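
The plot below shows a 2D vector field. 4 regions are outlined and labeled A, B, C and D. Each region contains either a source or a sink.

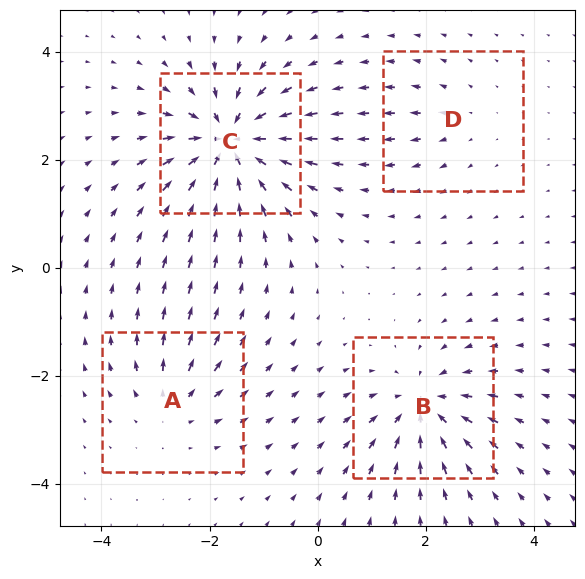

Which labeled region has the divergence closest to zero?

Divergence at each region's feature centre — A: about +4, B: about -6, C: about -8, D: about +2. Region D is closest to zero.

D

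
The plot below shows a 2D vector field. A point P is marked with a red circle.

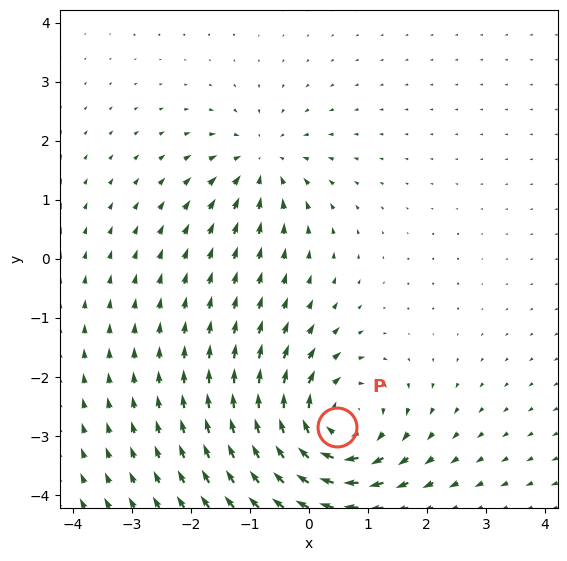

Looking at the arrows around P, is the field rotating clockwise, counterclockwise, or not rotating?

clockwise

Near P at (0.5, -2.9) the arrows circulate clockwise. The curl (z-component) there is about -5; negative curl means clockwise rotation.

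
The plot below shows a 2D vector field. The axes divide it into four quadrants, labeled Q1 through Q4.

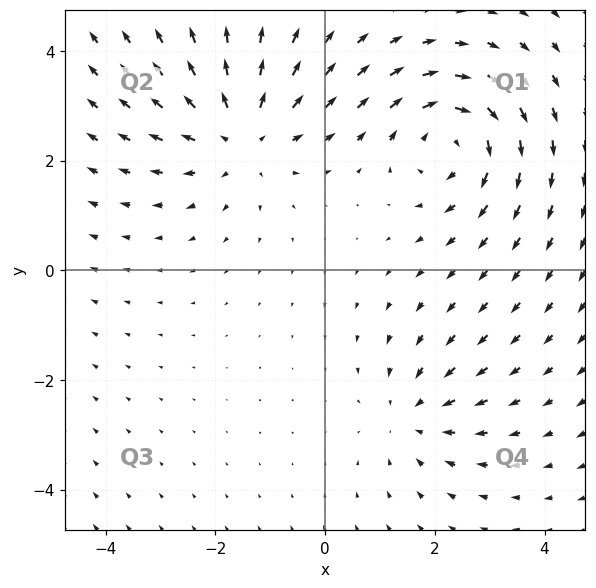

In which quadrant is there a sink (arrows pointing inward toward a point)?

The sink sits at approximately (1.6, -2.7), which lies in quadrant Q4. The divergence there is about -3, negative as expected for a sink.

Q4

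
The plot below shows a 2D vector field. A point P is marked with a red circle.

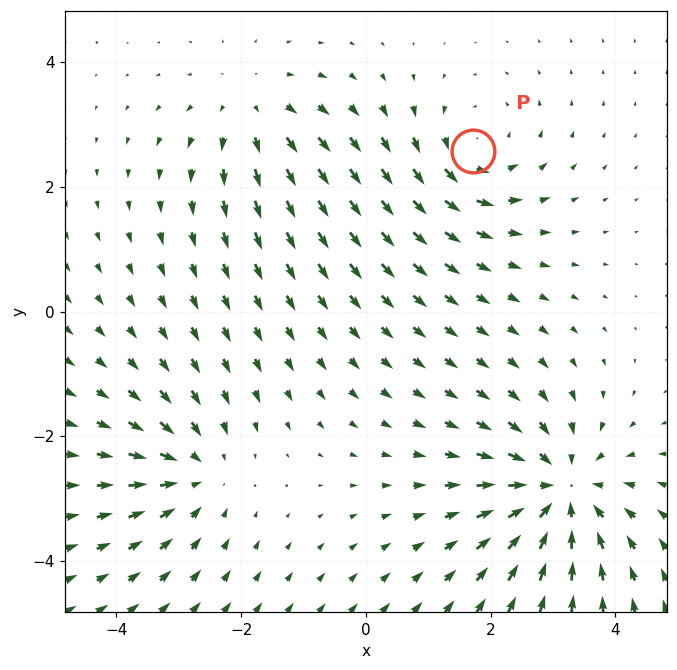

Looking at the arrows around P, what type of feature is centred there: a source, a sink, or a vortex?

At P (1.7, 2.6) the arrows circulate counterclockwise. Divergence ≈0, curl about +4 — near-zero divergence with nonzero curl is a vortex.

vortex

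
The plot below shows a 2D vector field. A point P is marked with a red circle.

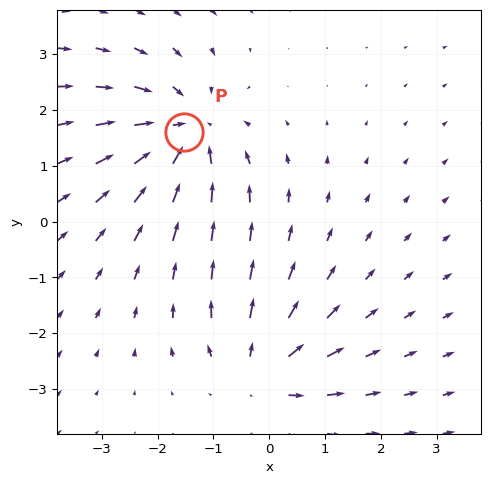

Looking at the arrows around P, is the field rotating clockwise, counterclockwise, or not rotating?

Near P at (-1.5, 1.6) the arrows show no circulation. The curl there is ≈0.

not rotating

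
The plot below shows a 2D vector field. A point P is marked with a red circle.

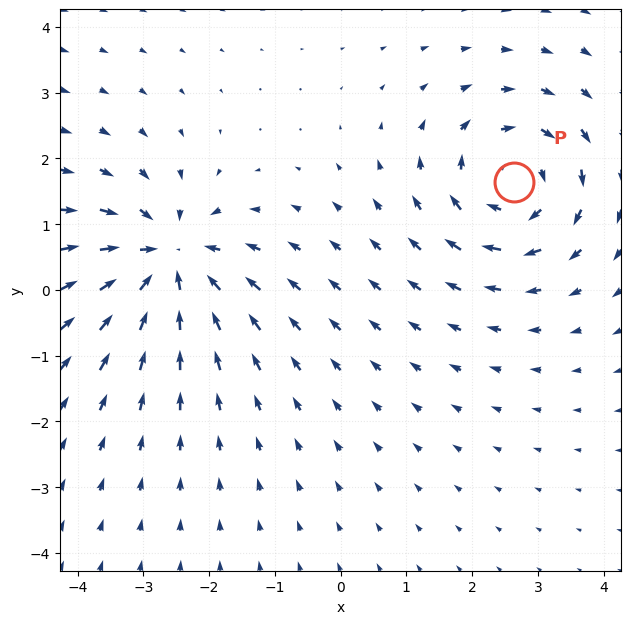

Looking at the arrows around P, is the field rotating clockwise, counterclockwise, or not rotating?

Near P at (2.6, 1.6) the arrows circulate clockwise. The curl (z-component) there is about -4; negative curl means clockwise rotation.

clockwise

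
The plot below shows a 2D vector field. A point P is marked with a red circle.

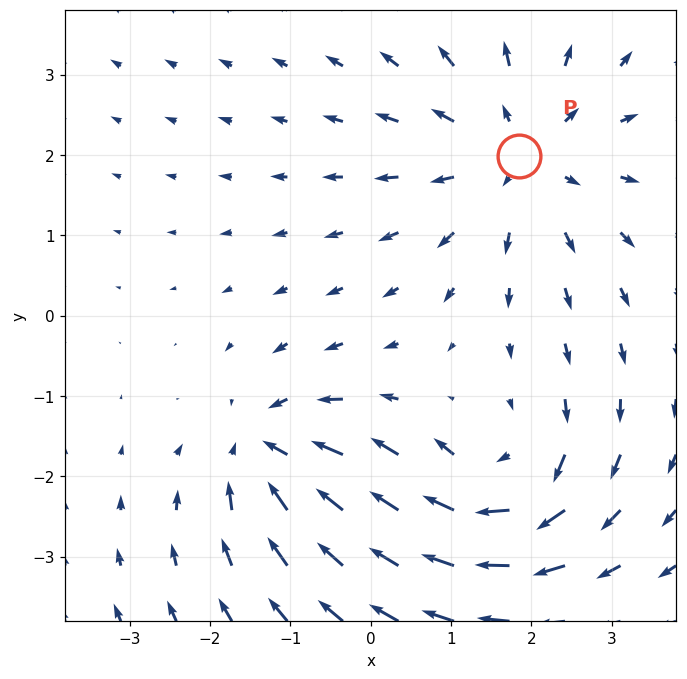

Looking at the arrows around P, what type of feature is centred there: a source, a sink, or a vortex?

At P (1.8, 2.0) the arrows spread outward. Divergence about +3, curl ≈0 — positive divergence with near-zero curl is a source.

source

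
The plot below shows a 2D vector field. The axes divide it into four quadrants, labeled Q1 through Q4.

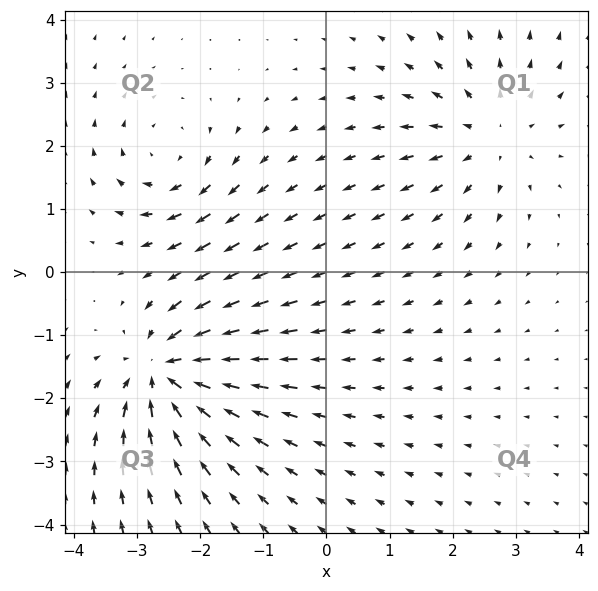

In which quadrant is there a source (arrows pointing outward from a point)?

The source sits at approximately (2.6, 2.2), which lies in quadrant Q1. The divergence there is about +3, positive as expected for a source.

Q1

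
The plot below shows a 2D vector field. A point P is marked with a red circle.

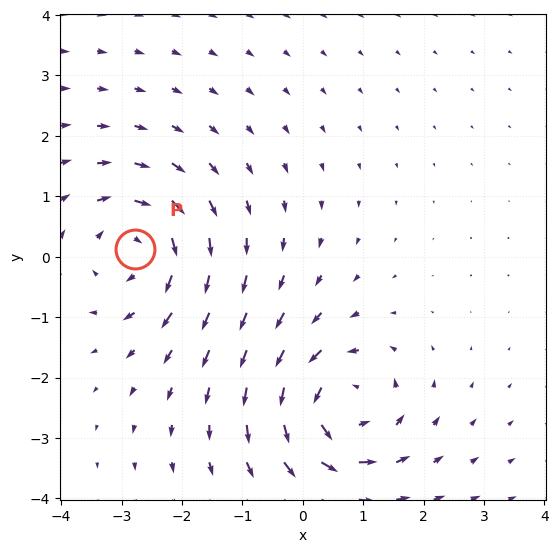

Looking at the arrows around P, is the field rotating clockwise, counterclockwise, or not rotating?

Near P at (-2.8, 0.1) the arrows circulate clockwise. The curl (z-component) there is about -4; negative curl means clockwise rotation.

clockwise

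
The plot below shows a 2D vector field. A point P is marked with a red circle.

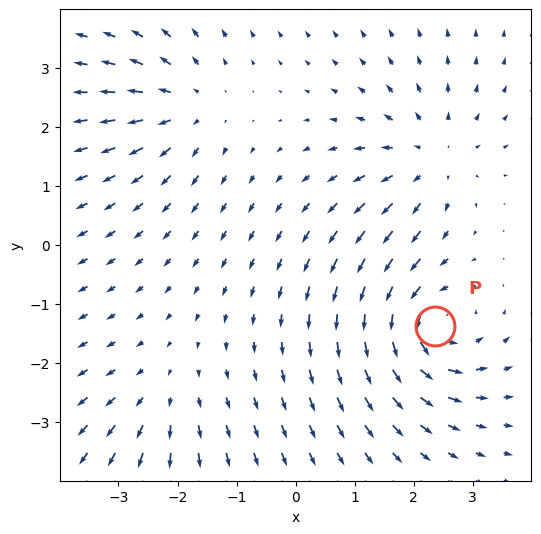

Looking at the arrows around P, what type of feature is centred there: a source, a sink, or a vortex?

vortex

At P (2.4, -1.4) the arrows circulate counterclockwise. Divergence ≈0, curl about +7 — near-zero divergence with nonzero curl is a vortex.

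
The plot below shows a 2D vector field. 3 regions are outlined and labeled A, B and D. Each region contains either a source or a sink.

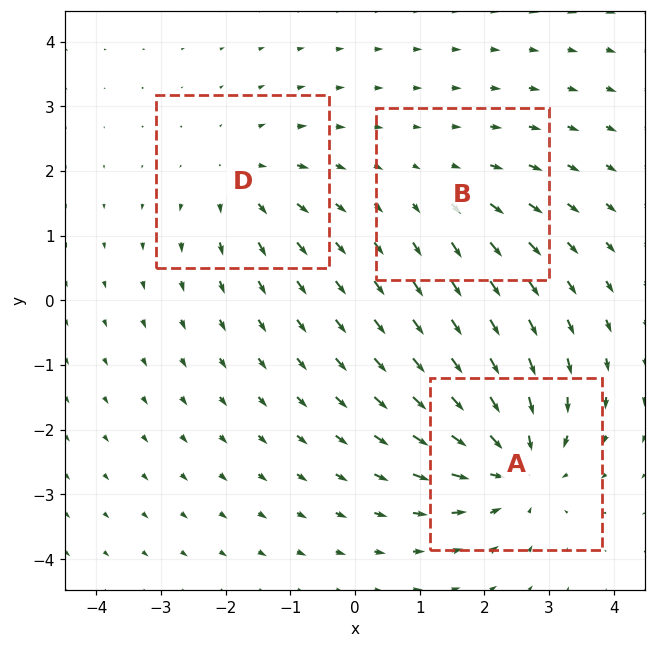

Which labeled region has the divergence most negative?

A

Divergence at each region's feature centre — A: about -5, B: about +2, D: about +3. Region A is most negative.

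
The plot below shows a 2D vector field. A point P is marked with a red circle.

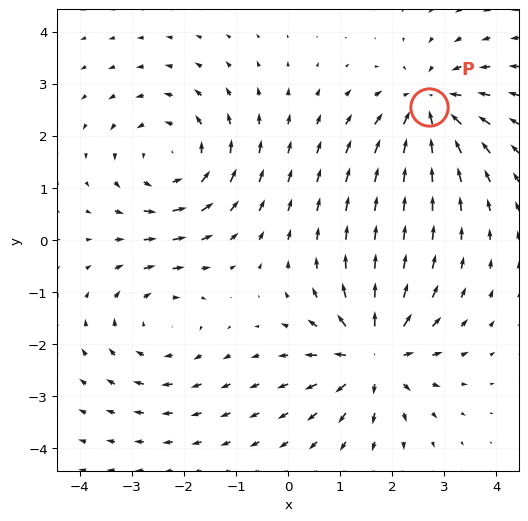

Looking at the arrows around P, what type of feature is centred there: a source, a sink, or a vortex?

sink

At P (2.7, 2.6) the arrows converge inward. Divergence about -5, curl ≈0 — negative divergence with near-zero curl is a sink.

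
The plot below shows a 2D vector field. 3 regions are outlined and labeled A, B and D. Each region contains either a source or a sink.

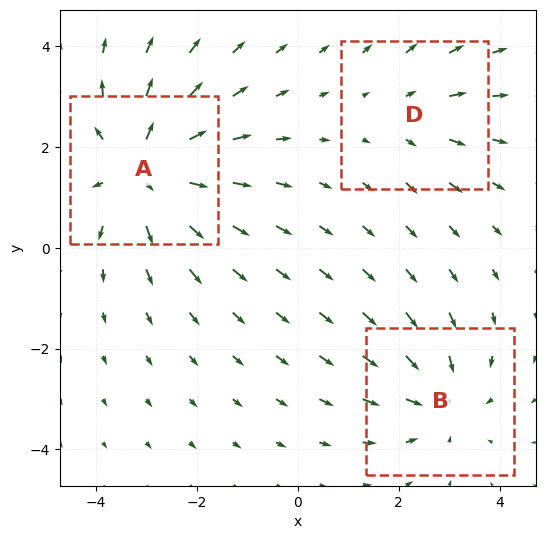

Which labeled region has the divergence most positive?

Divergence at each region's feature centre — A: about +4, B: about -3, D: about +2. Region A is most positive.

A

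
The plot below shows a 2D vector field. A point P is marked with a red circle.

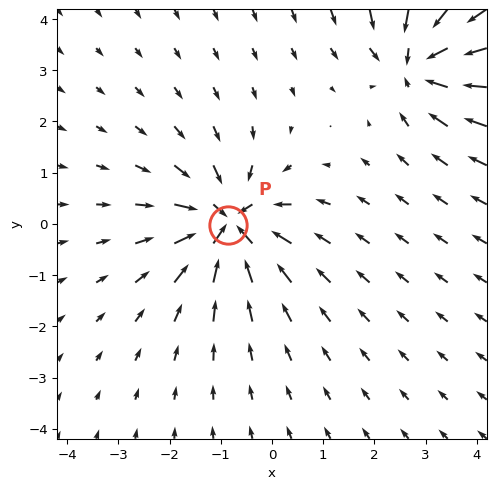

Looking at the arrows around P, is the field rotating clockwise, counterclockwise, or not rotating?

not rotating

Near P at (-0.9, -0.0) the arrows show no circulation. The curl there is ≈0.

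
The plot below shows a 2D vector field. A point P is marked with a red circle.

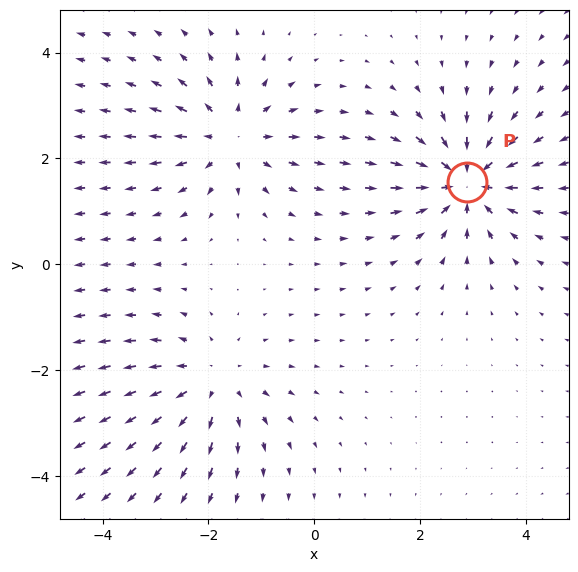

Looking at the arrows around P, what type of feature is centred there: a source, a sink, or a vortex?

At P (2.9, 1.6) the arrows converge inward. Divergence about -5, curl ≈0 — negative divergence with near-zero curl is a sink.

sink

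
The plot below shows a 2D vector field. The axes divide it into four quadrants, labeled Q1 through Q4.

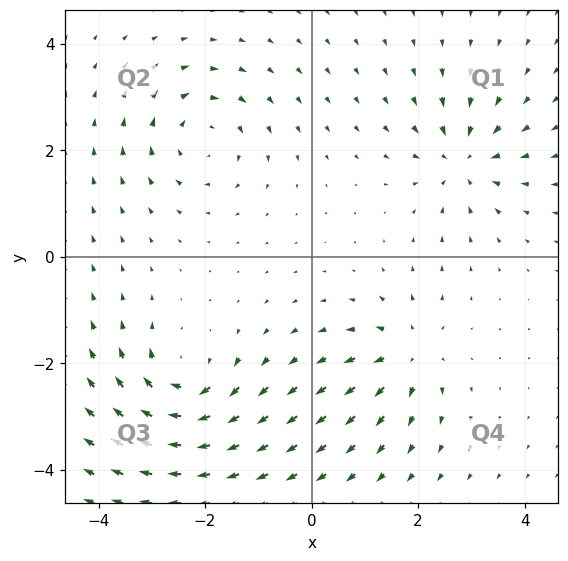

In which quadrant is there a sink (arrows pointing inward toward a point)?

Q1

The sink sits at approximately (2.8, 1.8), which lies in quadrant Q1. The divergence there is about -4, negative as expected for a sink.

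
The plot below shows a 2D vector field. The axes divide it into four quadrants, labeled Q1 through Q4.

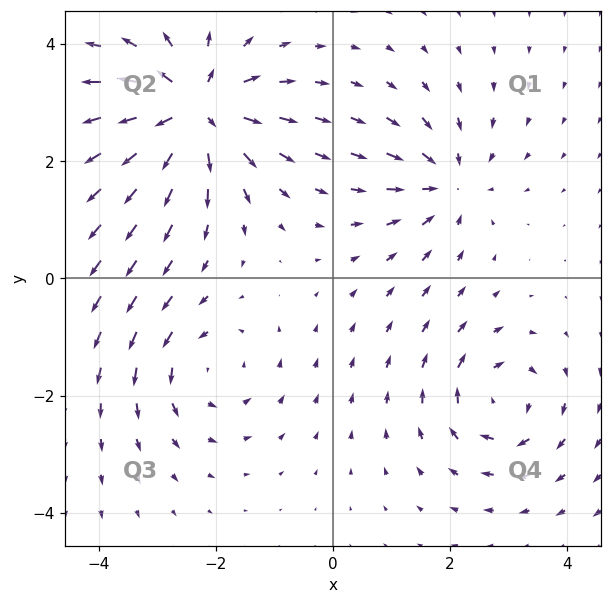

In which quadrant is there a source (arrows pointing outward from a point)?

Q2

The source sits at approximately (-2.4, 2.9), which lies in quadrant Q2. The divergence there is about +7, positive as expected for a source.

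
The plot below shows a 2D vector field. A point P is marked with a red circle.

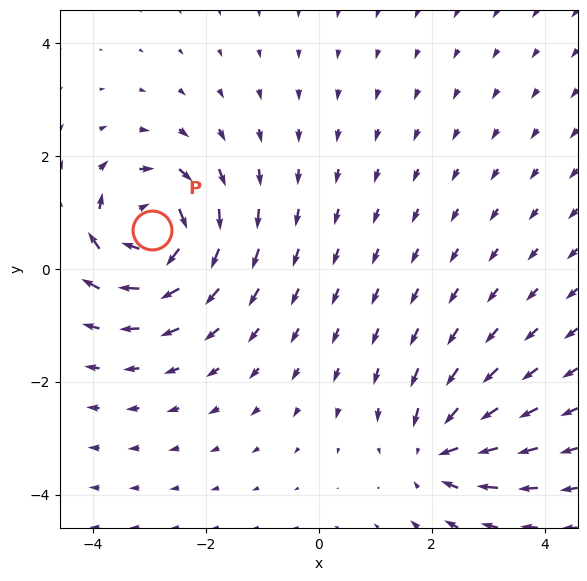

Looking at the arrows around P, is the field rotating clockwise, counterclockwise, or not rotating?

clockwise

Near P at (-2.9, 0.7) the arrows circulate clockwise. The curl (z-component) there is about -7; negative curl means clockwise rotation.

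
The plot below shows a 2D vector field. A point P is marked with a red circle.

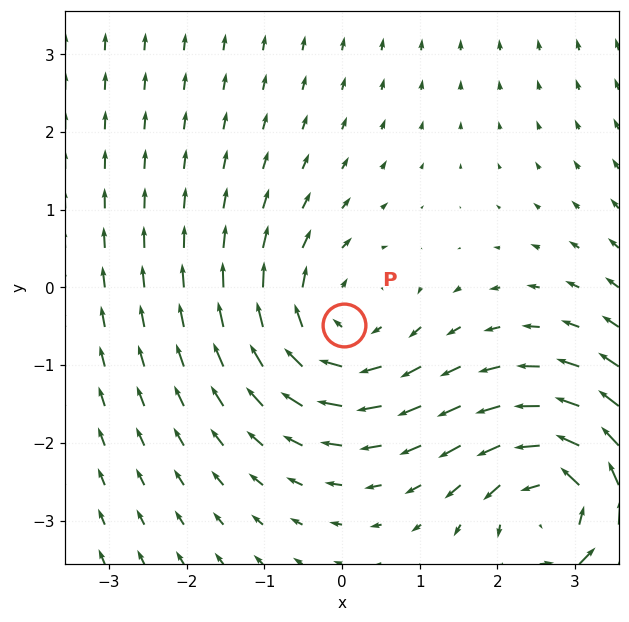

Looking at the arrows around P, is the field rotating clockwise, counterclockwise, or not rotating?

Near P at (0.0, -0.5) the arrows circulate clockwise. The curl (z-component) there is about -3; negative curl means clockwise rotation.

clockwise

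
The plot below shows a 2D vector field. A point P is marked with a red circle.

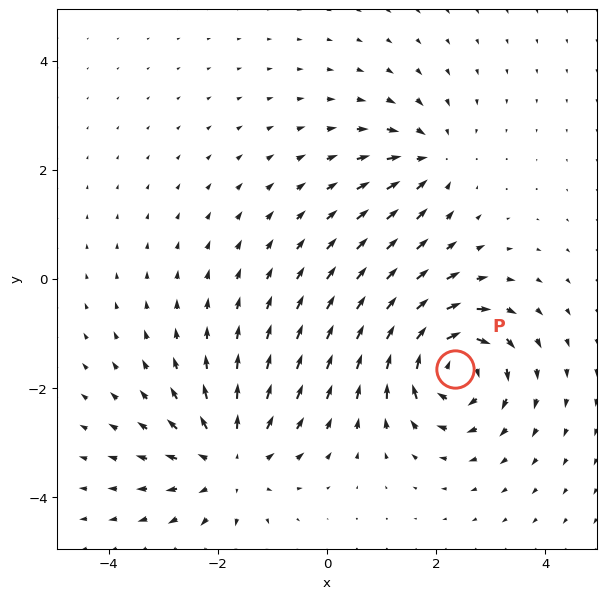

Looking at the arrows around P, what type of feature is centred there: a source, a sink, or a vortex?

vortex

At P (2.3, -1.7) the arrows circulate clockwise. Divergence ≈0, curl about -6 — near-zero divergence with nonzero curl is a vortex.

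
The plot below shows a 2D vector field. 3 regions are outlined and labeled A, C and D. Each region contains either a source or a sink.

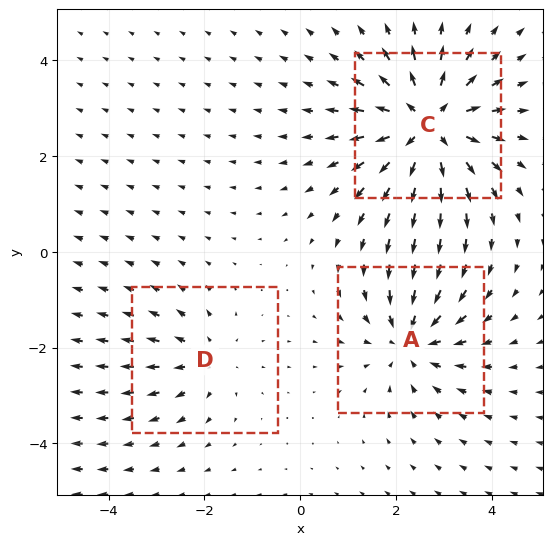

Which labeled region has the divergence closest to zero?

D

Divergence at each region's feature centre — A: about -3, C: about +5, D: about +2. Region D is closest to zero.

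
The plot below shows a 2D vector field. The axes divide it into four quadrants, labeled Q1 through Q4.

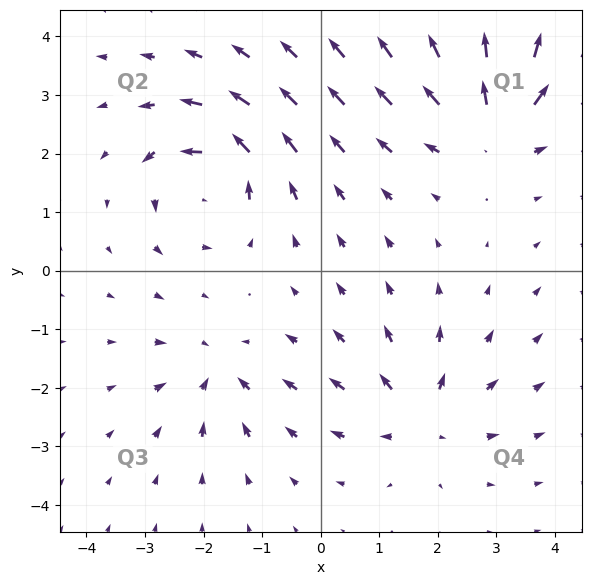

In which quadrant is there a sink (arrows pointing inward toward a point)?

The sink sits at approximately (-1.8, -1.7), which lies in quadrant Q3. The divergence there is about -4, negative as expected for a sink.

Q3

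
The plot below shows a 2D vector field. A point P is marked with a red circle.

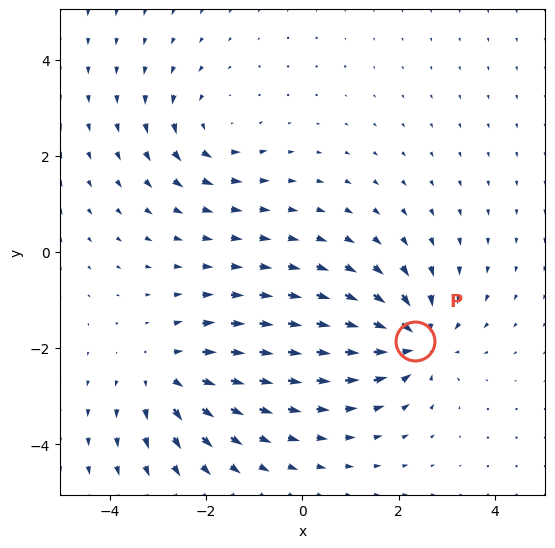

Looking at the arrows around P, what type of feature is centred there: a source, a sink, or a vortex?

At P (2.3, -1.8) the arrows converge inward. Divergence about -5, curl ≈0 — negative divergence with near-zero curl is a sink.

sink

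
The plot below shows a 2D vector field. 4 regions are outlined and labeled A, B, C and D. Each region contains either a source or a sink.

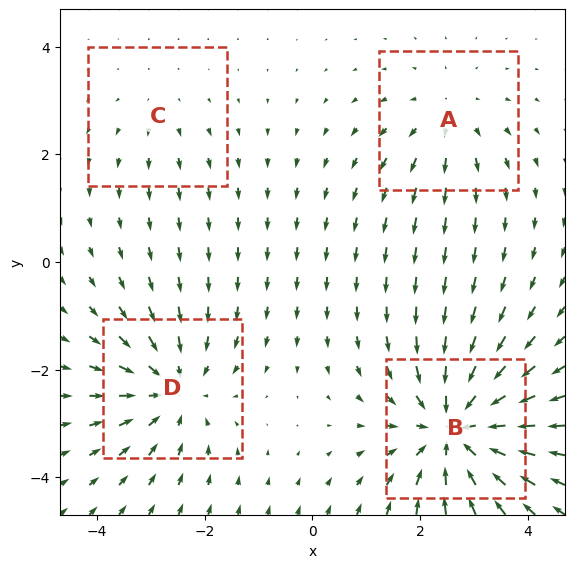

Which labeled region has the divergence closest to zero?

C

Divergence at each region's feature centre — A: about +3, B: about -6, C: about +2, D: about -4. Region C is closest to zero.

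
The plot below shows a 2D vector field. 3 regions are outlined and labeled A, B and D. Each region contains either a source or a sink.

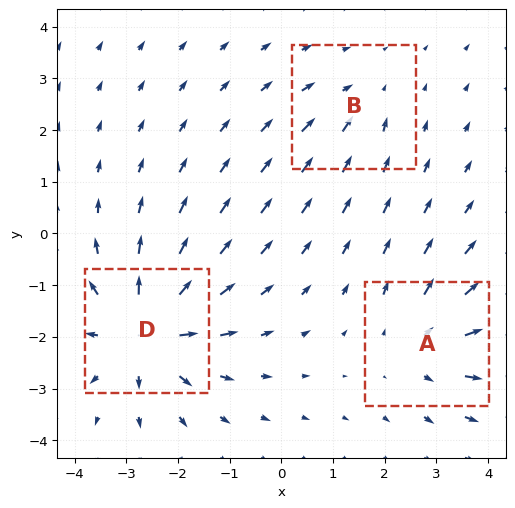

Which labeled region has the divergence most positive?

Divergence at each region's feature centre — A: about +3, B: about -2, D: about +5. Region D is most positive.

D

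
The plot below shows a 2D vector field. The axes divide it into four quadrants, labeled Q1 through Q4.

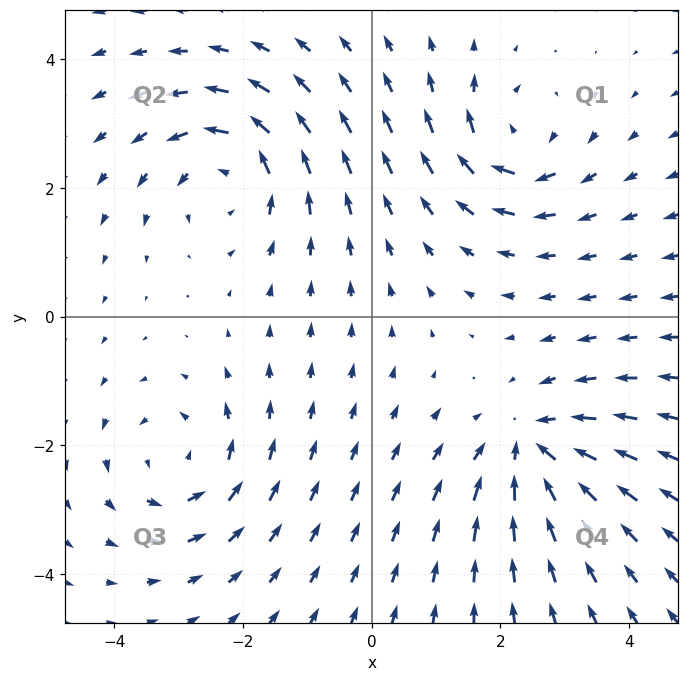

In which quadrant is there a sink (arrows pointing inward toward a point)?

The sink sits at approximately (2.5, -2.0), which lies in quadrant Q4. The divergence there is about -4, negative as expected for a sink.

Q4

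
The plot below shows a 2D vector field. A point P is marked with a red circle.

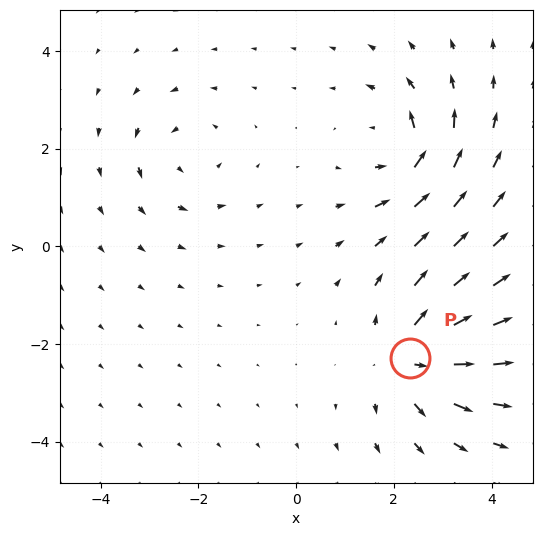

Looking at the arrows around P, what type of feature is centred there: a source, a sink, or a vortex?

At P (2.3, -2.3) the arrows spread outward. Divergence about +5, curl ≈0 — positive divergence with near-zero curl is a source.

source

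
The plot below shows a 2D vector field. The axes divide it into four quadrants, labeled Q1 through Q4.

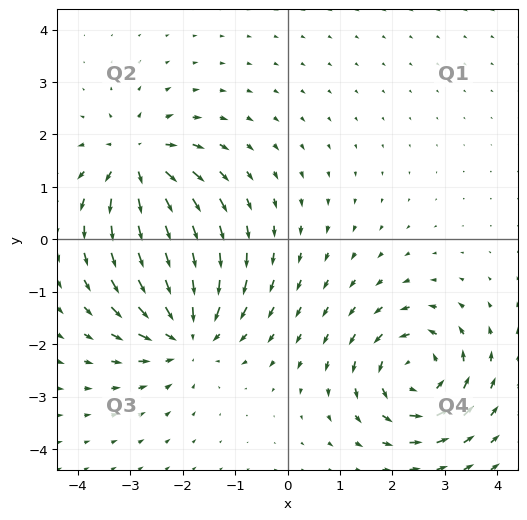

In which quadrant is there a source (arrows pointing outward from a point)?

The source sits at approximately (-2.9, 1.5), which lies in quadrant Q2. The divergence there is about +5, positive as expected for a source.

Q2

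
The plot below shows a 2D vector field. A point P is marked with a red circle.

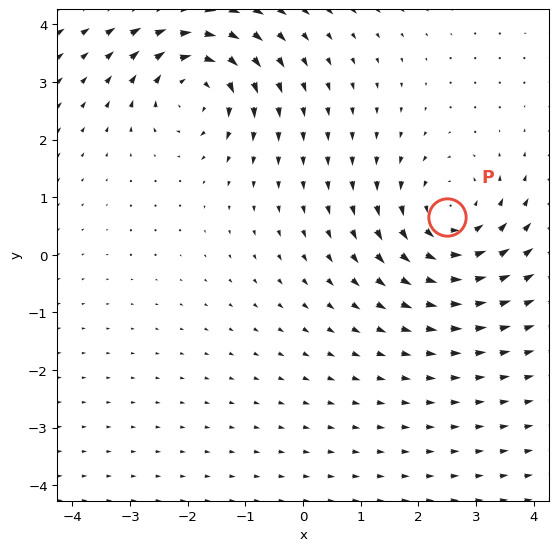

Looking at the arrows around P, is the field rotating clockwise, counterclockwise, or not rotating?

counterclockwise

Near P at (2.5, 0.7) the arrows circulate counterclockwise. The curl (z-component) there is about +3; positive curl means counterclockwise rotation.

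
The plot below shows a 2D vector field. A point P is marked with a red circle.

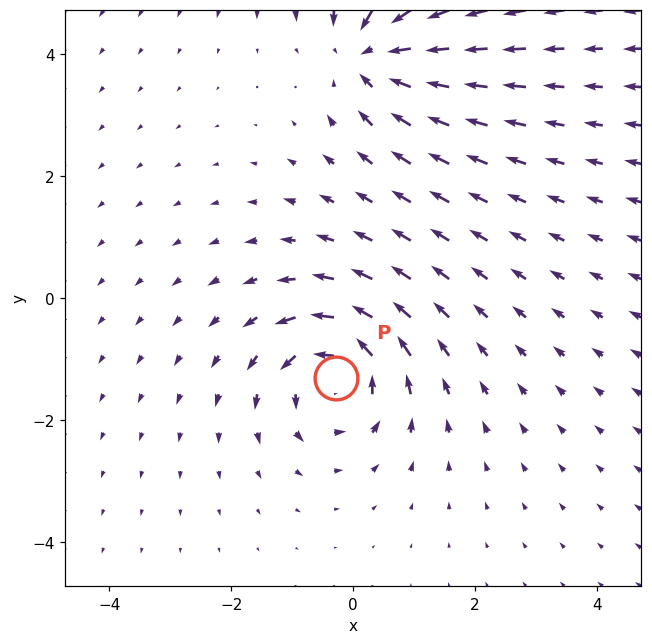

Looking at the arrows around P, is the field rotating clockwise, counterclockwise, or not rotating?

Near P at (-0.3, -1.3) the arrows circulate counterclockwise. The curl (z-component) there is about +6; positive curl means counterclockwise rotation.

counterclockwise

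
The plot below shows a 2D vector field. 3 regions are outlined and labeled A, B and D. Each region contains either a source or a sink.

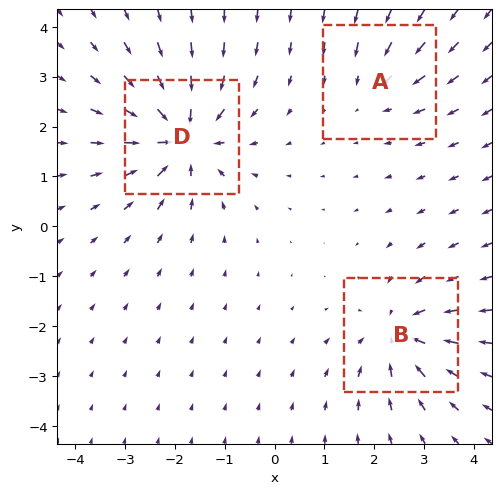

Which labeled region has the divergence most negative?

Divergence at each region's feature centre — A: about -2, B: about -4, D: about -5. Region D is most negative.

D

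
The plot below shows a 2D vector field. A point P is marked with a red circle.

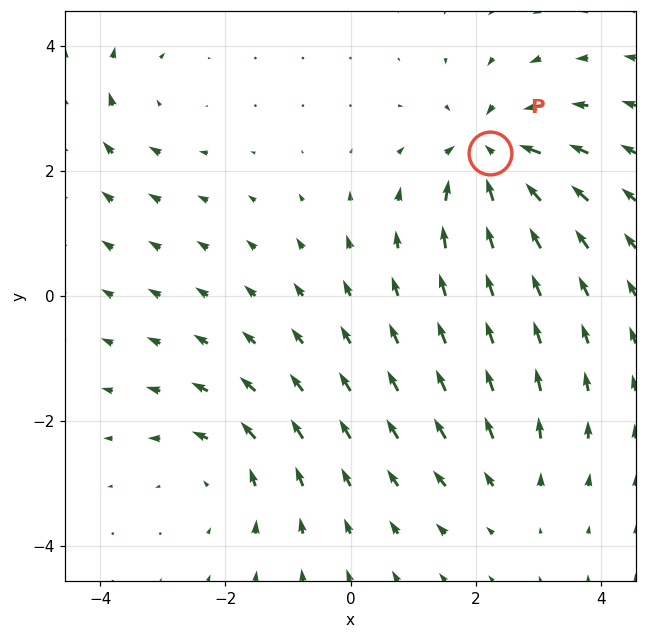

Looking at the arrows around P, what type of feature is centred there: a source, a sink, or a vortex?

sink

At P (2.2, 2.3) the arrows converge inward. Divergence about -6, curl ≈0 — negative divergence with near-zero curl is a sink.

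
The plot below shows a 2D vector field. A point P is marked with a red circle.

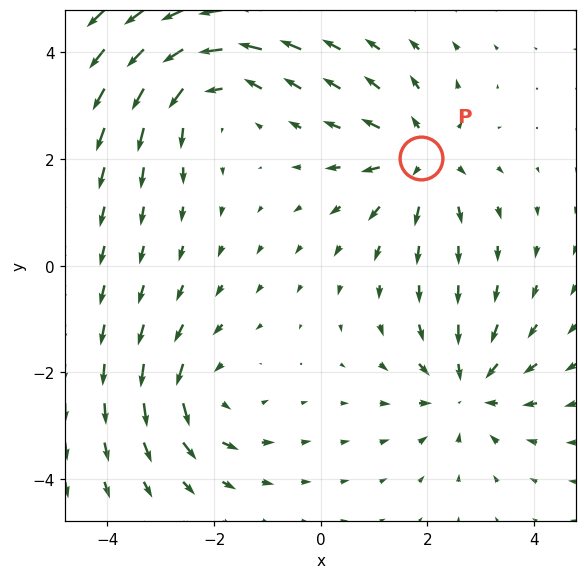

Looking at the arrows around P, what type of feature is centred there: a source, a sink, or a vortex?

source

At P (1.9, 2.0) the arrows spread outward. Divergence about +4, curl ≈0 — positive divergence with near-zero curl is a source.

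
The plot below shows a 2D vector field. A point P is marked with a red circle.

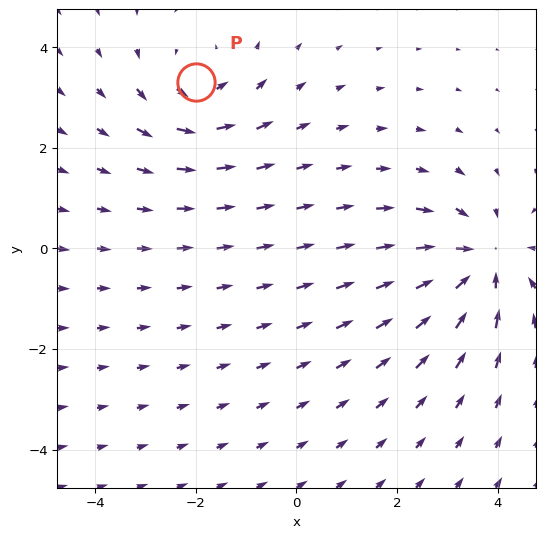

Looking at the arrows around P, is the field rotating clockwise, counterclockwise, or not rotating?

counterclockwise

Near P at (-2.0, 3.3) the arrows circulate counterclockwise. The curl (z-component) there is about +3; positive curl means counterclockwise rotation.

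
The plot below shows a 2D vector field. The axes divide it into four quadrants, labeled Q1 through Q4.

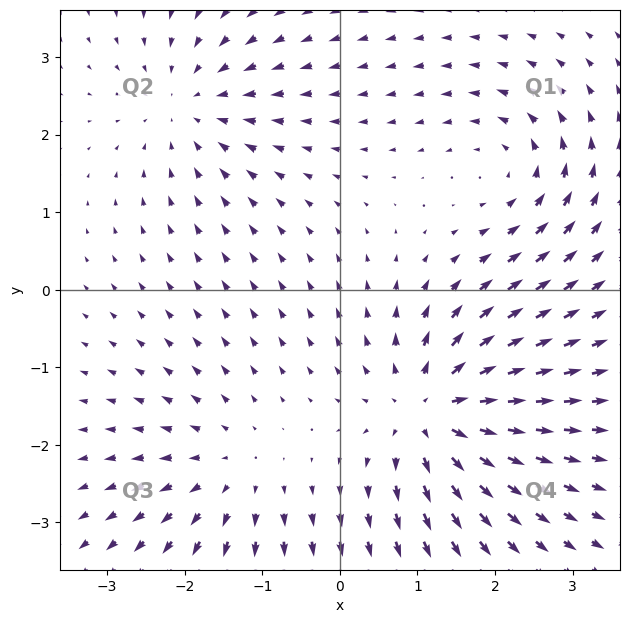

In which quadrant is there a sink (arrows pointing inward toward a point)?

Q2

The sink sits at approximately (-1.9, 2.4), which lies in quadrant Q2. The divergence there is about -3, negative as expected for a sink.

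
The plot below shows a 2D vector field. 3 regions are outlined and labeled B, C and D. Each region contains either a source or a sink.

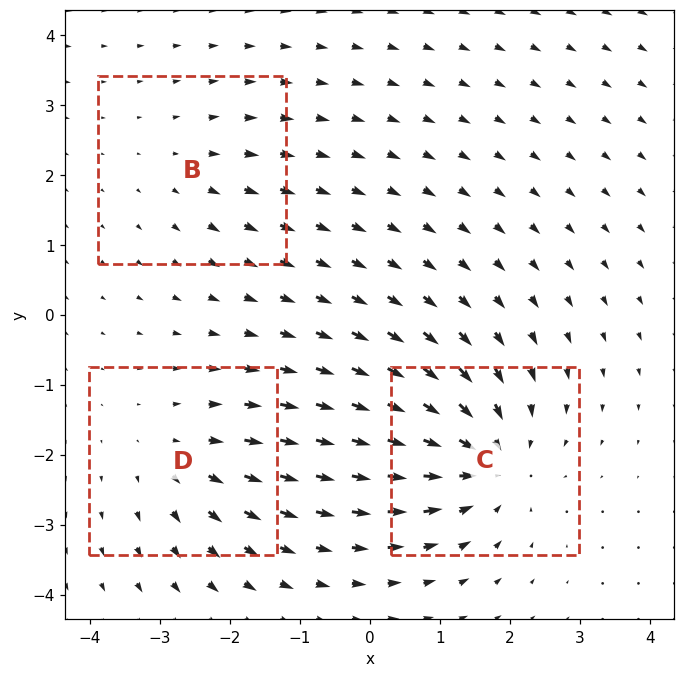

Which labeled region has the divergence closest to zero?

Divergence at each region's feature centre — B: about +2, C: about -5, D: about +3. Region B is closest to zero.

B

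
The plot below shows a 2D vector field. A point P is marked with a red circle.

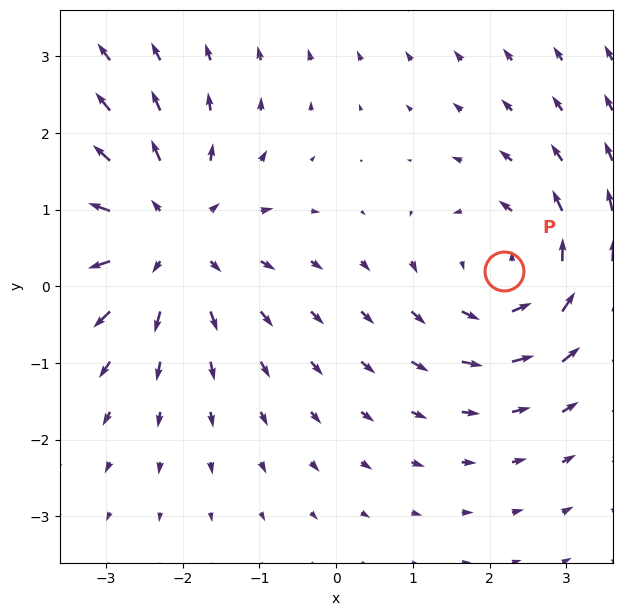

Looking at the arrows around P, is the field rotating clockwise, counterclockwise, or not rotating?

Near P at (2.2, 0.2) the arrows circulate counterclockwise. The curl (z-component) there is about +3; positive curl means counterclockwise rotation.

counterclockwise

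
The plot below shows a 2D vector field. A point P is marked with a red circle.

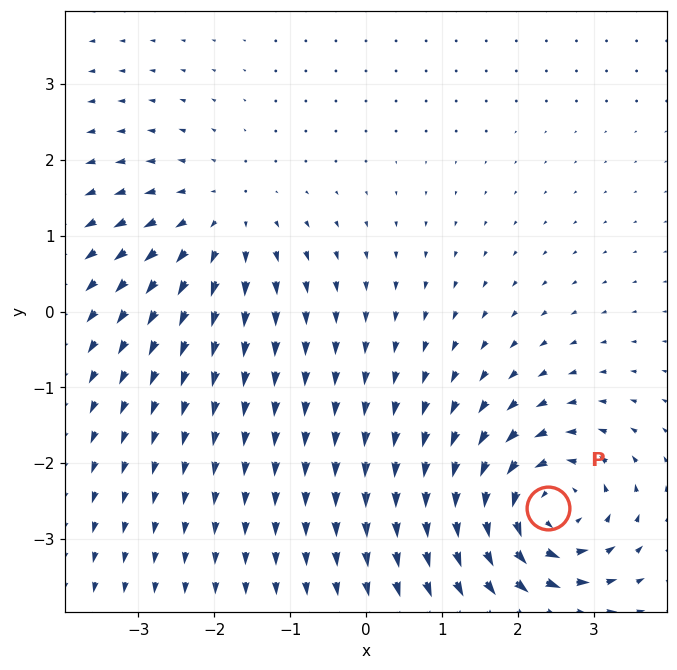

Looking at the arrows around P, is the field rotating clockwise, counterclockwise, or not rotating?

counterclockwise

Near P at (2.4, -2.6) the arrows circulate counterclockwise. The curl (z-component) there is about +6; positive curl means counterclockwise rotation.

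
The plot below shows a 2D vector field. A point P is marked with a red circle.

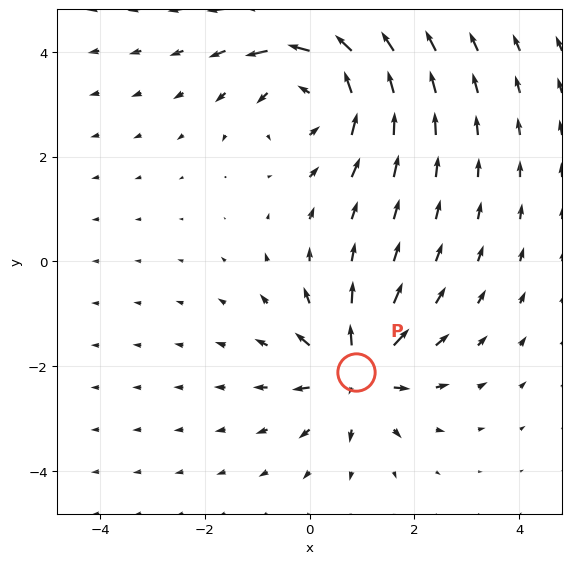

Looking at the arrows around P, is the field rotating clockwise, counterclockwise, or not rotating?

Near P at (0.9, -2.1) the arrows show no circulation. The curl there is ≈0.

not rotating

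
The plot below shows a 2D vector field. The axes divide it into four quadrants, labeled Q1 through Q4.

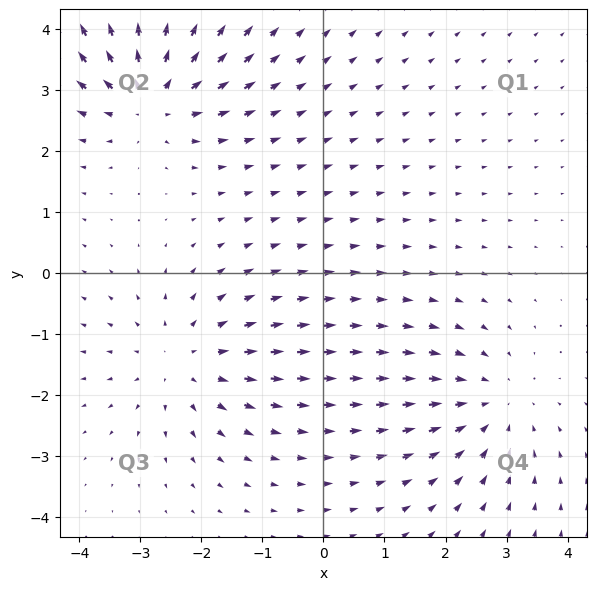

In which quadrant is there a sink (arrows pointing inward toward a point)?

The sink sits at approximately (2.8, -2.2), which lies in quadrant Q4. The divergence there is about -2, negative as expected for a sink.

Q4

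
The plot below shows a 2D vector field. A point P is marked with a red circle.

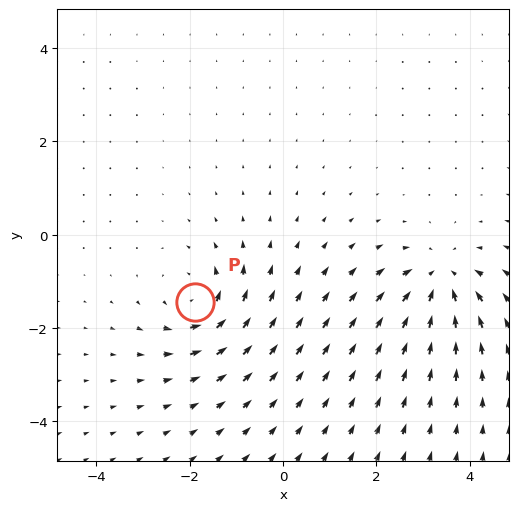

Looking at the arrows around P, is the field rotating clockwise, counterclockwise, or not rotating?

counterclockwise

Near P at (-1.9, -1.4) the arrows circulate counterclockwise. The curl (z-component) there is about +4; positive curl means counterclockwise rotation.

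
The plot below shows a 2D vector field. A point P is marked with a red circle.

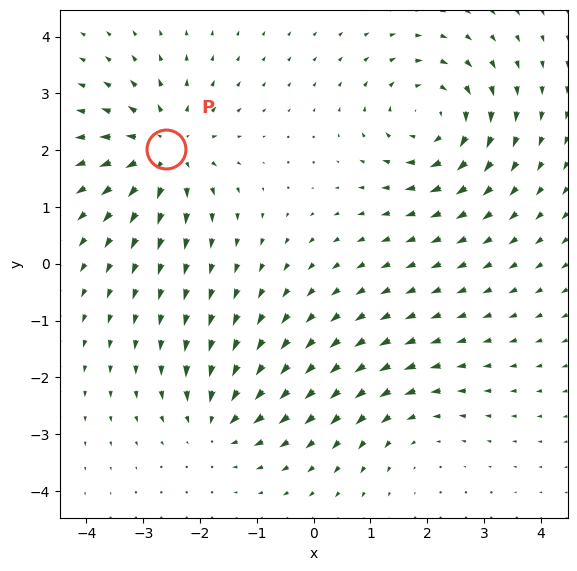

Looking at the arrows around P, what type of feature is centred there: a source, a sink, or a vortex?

At P (-2.6, 2.0) the arrows spread outward. Divergence about +6, curl ≈0 — positive divergence with near-zero curl is a source.

source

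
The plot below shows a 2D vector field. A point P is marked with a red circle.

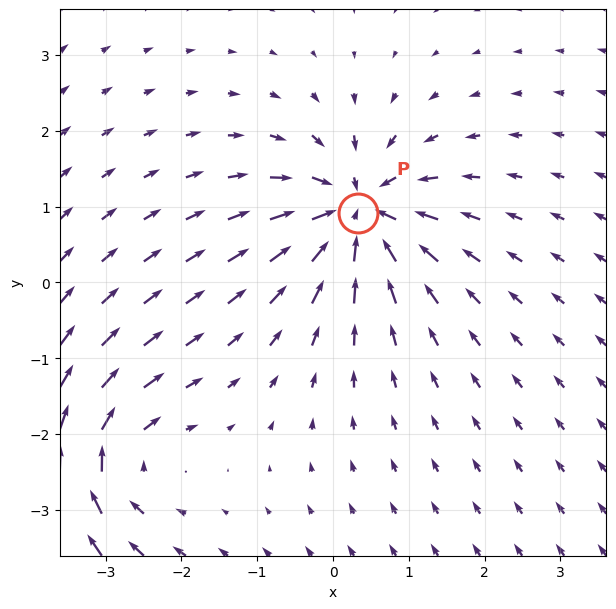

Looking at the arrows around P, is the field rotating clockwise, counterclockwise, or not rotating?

Near P at (0.3, 0.9) the arrows show no circulation. The curl there is ≈0.

not rotating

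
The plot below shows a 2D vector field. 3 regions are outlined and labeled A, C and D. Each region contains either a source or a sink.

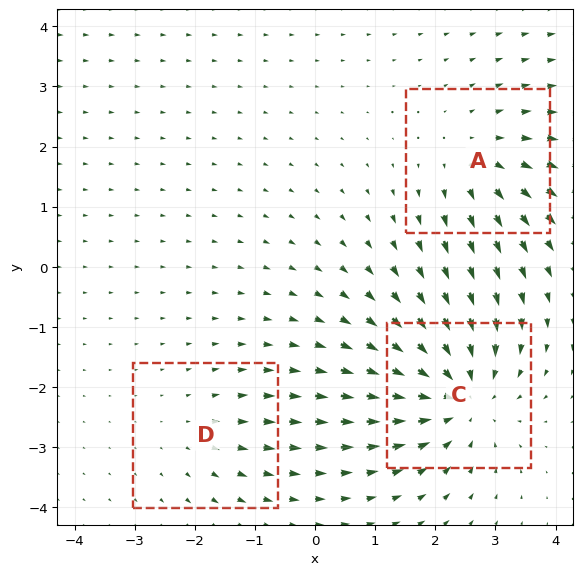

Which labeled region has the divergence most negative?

C

Divergence at each region's feature centre — A: about +3, C: about -5, D: about +2. Region C is most negative.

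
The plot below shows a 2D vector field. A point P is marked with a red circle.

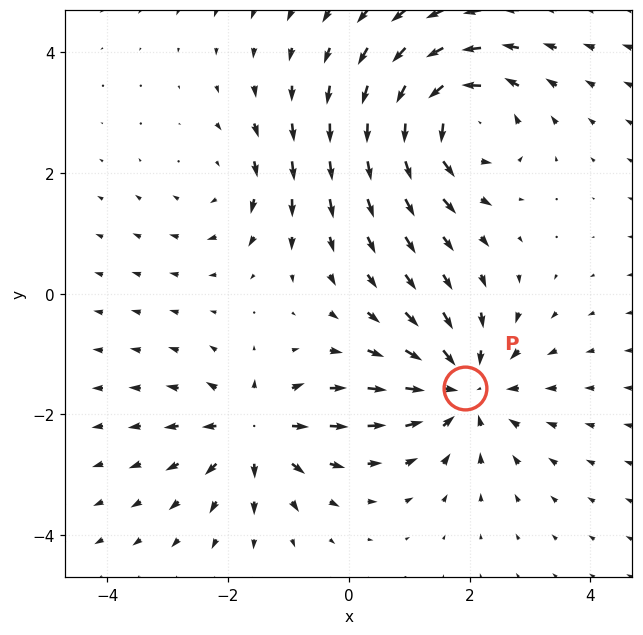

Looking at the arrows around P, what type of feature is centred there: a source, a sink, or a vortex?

sink

At P (1.9, -1.6) the arrows converge inward. Divergence about -5, curl ≈0 — negative divergence with near-zero curl is a sink.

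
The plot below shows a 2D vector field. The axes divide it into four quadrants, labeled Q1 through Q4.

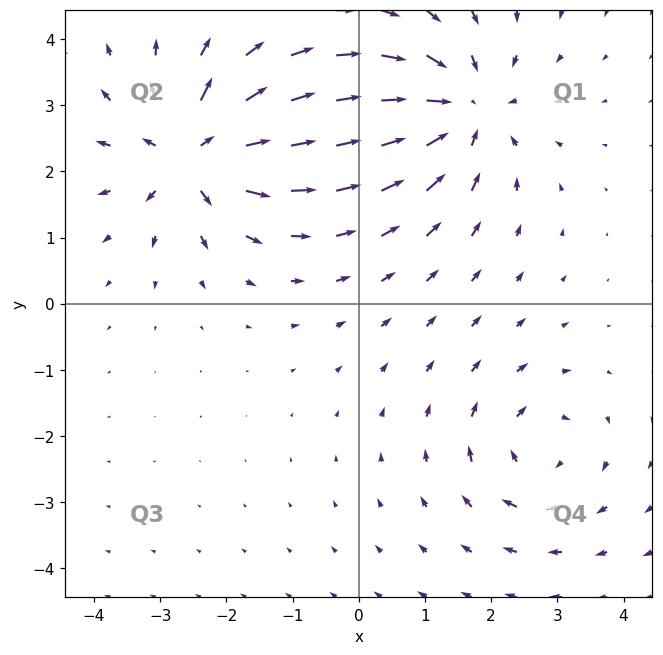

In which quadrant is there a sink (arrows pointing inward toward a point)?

Q1

The sink sits at approximately (1.6, 2.9), which lies in quadrant Q1. The divergence there is about -4, negative as expected for a sink.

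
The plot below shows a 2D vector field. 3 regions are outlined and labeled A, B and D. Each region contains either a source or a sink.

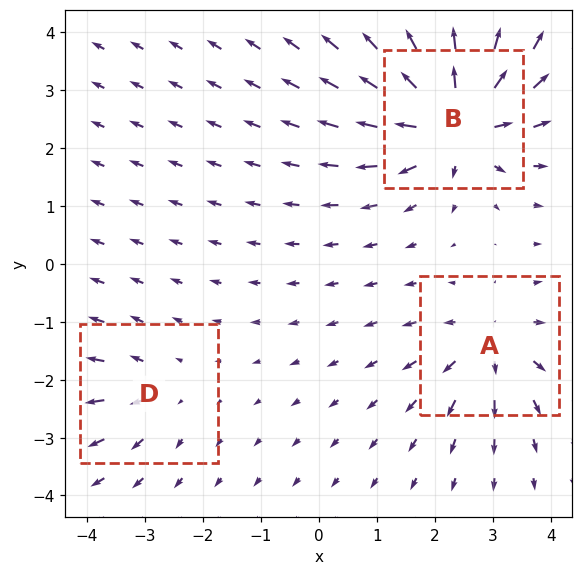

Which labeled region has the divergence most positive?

Divergence at each region's feature centre — A: about +4, B: about +6, D: about +2. Region B is most positive.

B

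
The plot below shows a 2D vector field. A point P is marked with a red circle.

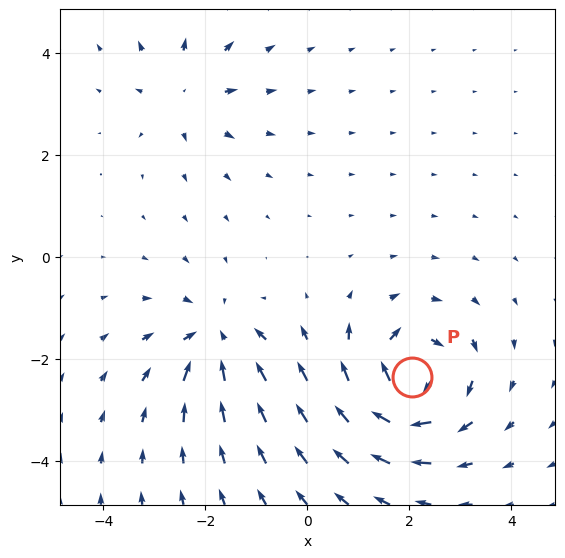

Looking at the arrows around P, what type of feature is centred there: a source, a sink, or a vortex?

At P (2.0, -2.4) the arrows circulate clockwise. Divergence ≈0, curl about -7 — near-zero divergence with nonzero curl is a vortex.

vortex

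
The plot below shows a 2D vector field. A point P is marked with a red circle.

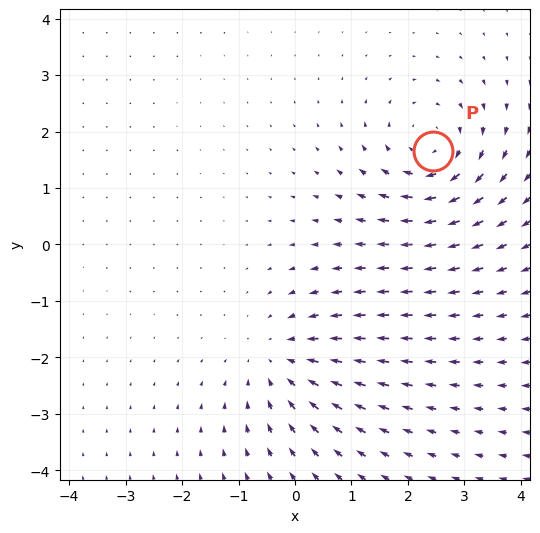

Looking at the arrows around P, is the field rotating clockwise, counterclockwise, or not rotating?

Near P at (2.4, 1.7) the arrows circulate clockwise. The curl (z-component) there is about -5; negative curl means clockwise rotation.

clockwise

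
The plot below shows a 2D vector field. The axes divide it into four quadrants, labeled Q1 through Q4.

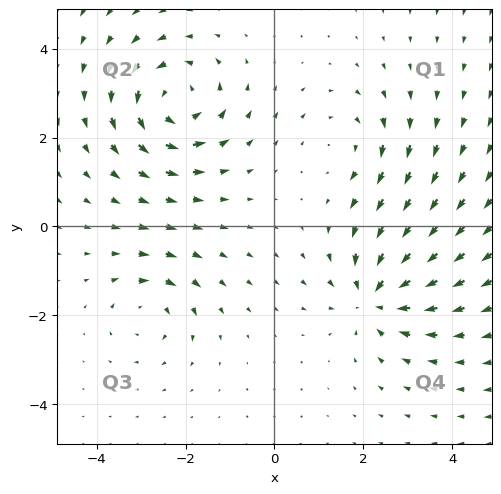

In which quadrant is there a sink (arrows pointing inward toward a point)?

The sink sits at approximately (2.3, -1.6), which lies in quadrant Q4. The divergence there is about -5, negative as expected for a sink.

Q4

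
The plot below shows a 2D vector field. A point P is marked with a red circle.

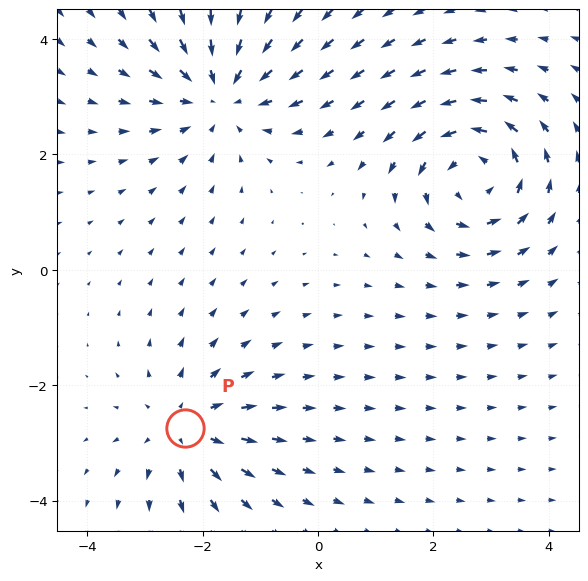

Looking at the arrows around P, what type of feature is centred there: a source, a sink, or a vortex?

At P (-2.3, -2.7) the arrows spread outward. Divergence about +3, curl ≈0 — positive divergence with near-zero curl is a source.

source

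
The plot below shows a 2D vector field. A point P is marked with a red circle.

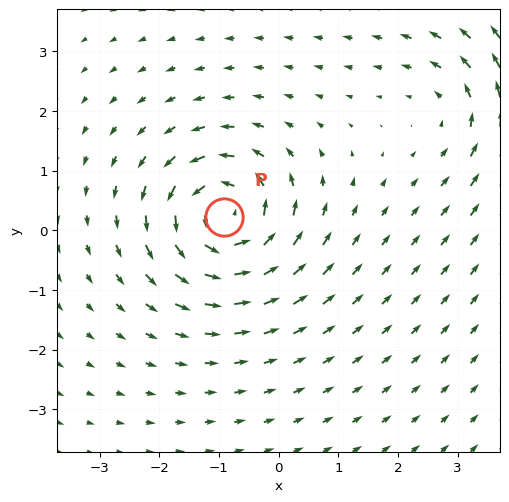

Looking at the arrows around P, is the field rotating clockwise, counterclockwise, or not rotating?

Near P at (-0.9, 0.2) the arrows circulate counterclockwise. The curl (z-component) there is about +7; positive curl means counterclockwise rotation.

counterclockwise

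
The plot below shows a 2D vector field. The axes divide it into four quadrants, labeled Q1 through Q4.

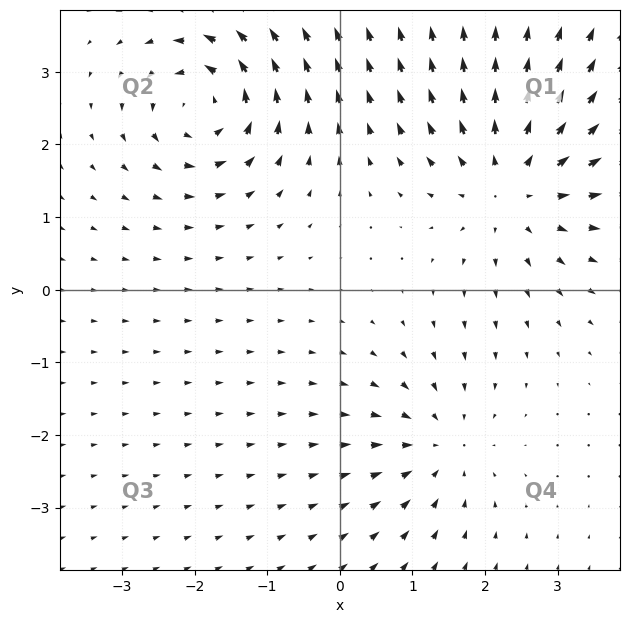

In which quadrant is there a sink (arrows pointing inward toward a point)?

Q4

The sink sits at approximately (1.4, -2.2), which lies in quadrant Q4. The divergence there is about -3, negative as expected for a sink.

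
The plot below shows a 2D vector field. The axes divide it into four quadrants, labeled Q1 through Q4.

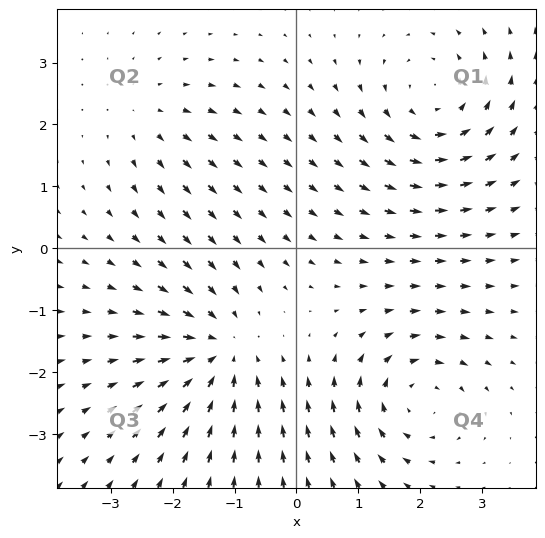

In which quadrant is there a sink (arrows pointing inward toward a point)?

The sink sits at approximately (-1.3, -1.7), which lies in quadrant Q3. The divergence there is about -5, negative as expected for a sink.

Q3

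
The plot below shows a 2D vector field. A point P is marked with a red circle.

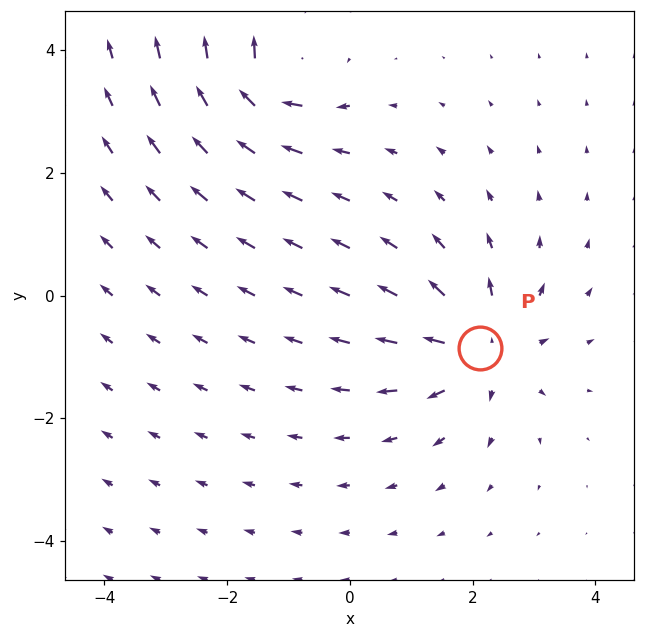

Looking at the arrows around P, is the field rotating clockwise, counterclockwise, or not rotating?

not rotating

Near P at (2.1, -0.9) the arrows show no circulation. The curl there is ≈0.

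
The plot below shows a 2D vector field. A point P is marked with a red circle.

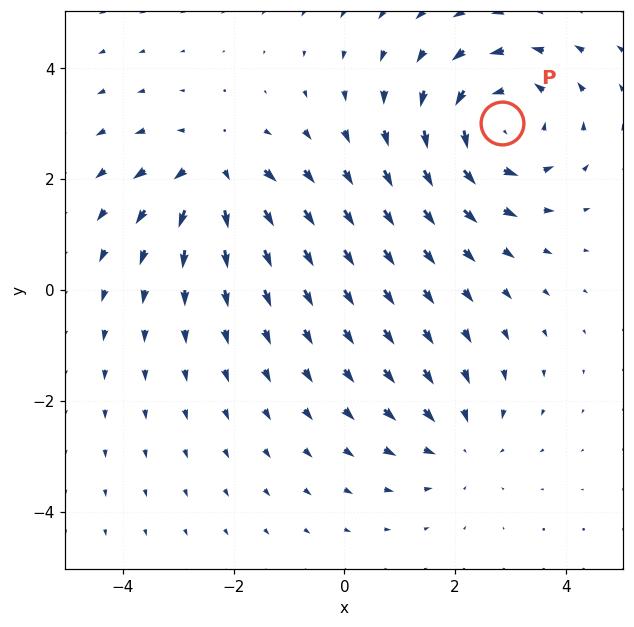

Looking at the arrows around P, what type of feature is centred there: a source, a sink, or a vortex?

At P (2.8, 3.0) the arrows circulate counterclockwise. Divergence ≈0, curl about +4 — near-zero divergence with nonzero curl is a vortex.

vortex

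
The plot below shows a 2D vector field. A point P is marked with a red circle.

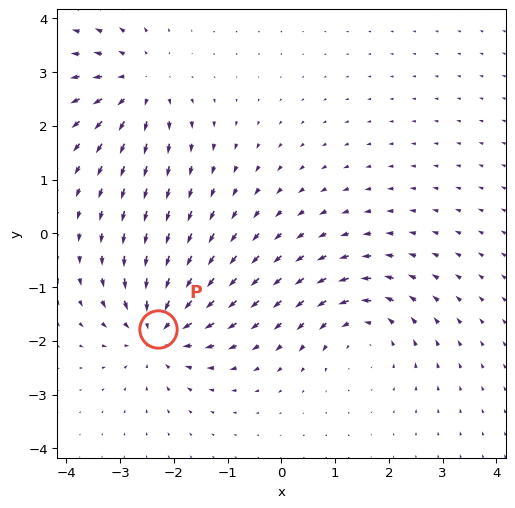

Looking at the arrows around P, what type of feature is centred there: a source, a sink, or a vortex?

At P (-2.3, -1.8) the arrows converge inward. Divergence about -6, curl ≈0 — negative divergence with near-zero curl is a sink.

sink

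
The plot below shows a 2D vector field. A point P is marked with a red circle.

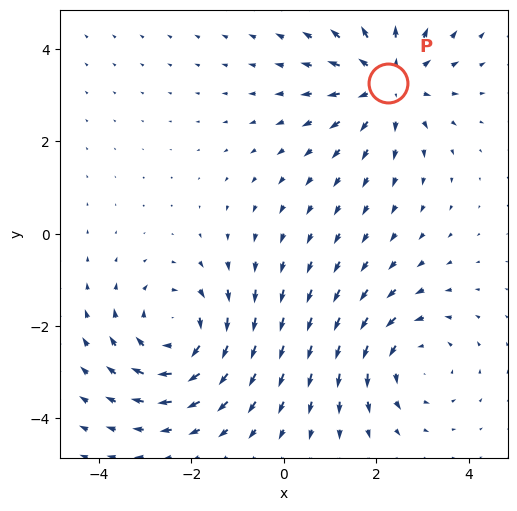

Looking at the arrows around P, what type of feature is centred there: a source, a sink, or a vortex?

source

At P (2.2, 3.3) the arrows spread outward. Divergence about +3, curl ≈0 — positive divergence with near-zero curl is a source.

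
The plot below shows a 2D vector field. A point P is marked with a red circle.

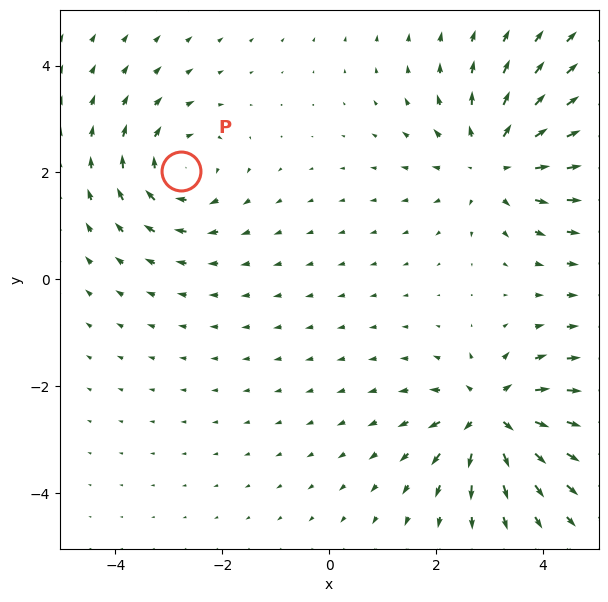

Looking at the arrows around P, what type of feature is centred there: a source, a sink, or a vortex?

vortex

At P (-2.8, 2.0) the arrows circulate clockwise. Divergence ≈0, curl about -3 — near-zero divergence with nonzero curl is a vortex.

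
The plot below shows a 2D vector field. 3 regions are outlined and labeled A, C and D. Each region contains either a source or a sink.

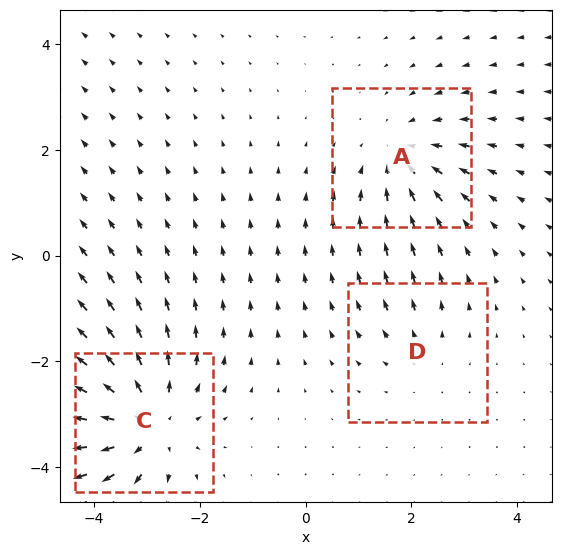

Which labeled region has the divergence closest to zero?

Divergence at each region's feature centre — A: about -3, C: about +5, D: about +2. Region D is closest to zero.

D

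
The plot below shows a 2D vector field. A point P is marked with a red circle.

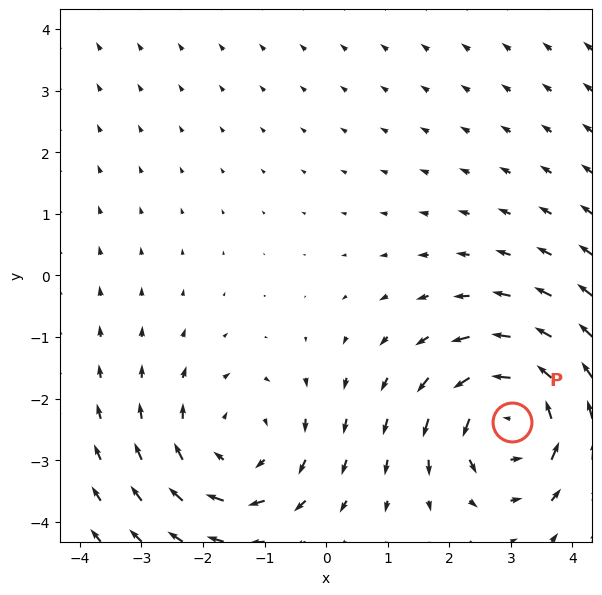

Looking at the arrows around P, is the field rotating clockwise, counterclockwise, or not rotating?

Near P at (3.0, -2.4) the arrows circulate counterclockwise. The curl (z-component) there is about +4; positive curl means counterclockwise rotation.

counterclockwise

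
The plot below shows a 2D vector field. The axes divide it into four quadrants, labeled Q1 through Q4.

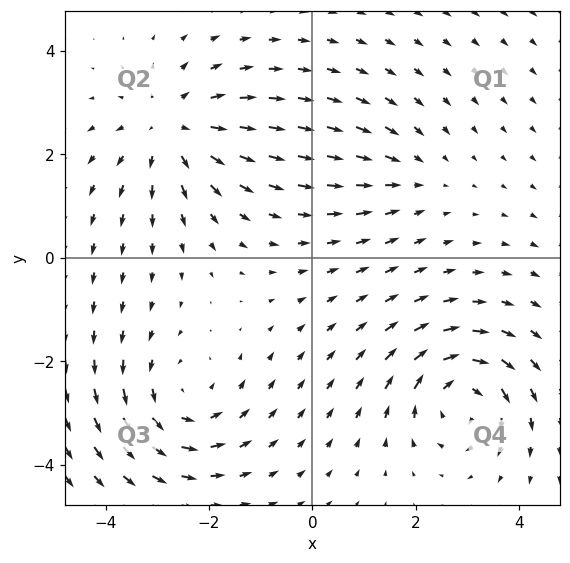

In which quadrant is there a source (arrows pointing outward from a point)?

The source sits at approximately (-2.7, 2.5), which lies in quadrant Q2. The divergence there is about +4, positive as expected for a source.

Q2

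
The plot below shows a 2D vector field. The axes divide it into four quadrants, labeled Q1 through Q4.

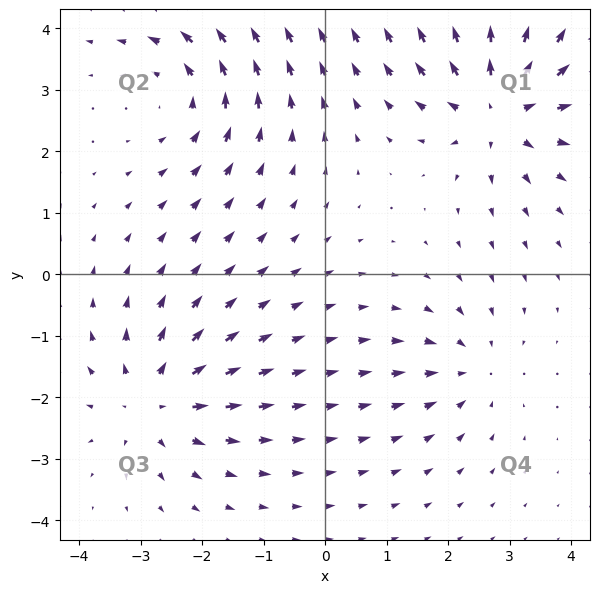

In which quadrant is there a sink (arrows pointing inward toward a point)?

Q4

The sink sits at approximately (2.4, -1.5), which lies in quadrant Q4. The divergence there is about -3, negative as expected for a sink.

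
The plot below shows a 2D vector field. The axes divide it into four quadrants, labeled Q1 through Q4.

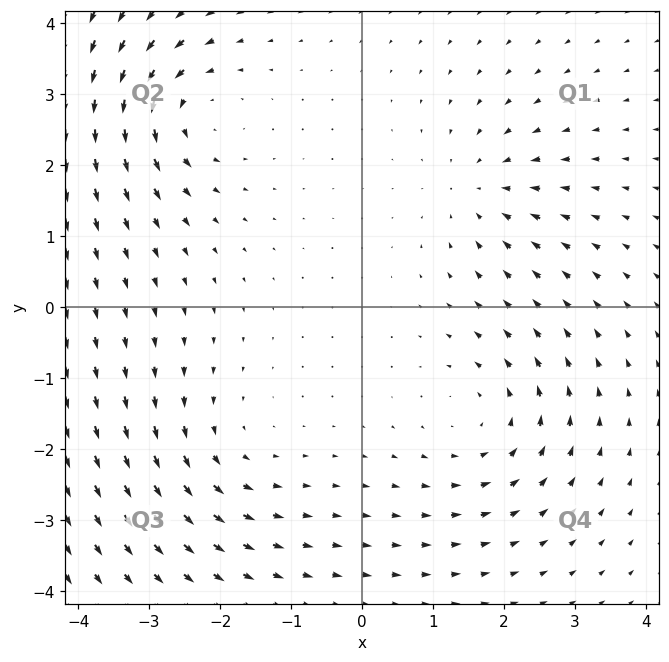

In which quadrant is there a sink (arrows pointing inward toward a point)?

Q1

The sink sits at approximately (1.7, 1.7), which lies in quadrant Q1. The divergence there is about -3, negative as expected for a sink.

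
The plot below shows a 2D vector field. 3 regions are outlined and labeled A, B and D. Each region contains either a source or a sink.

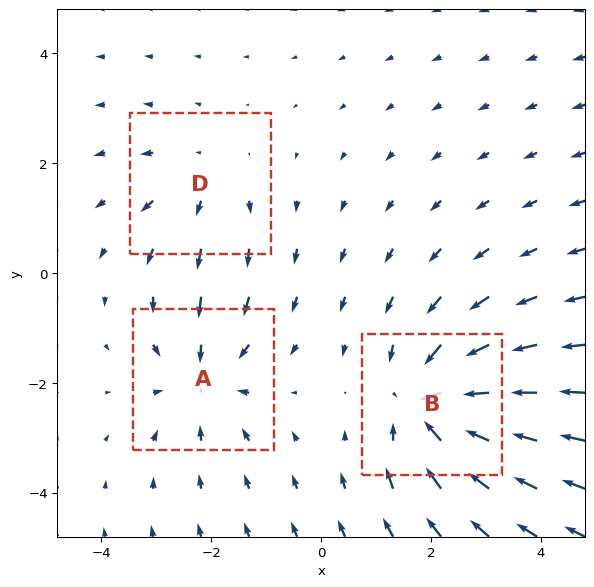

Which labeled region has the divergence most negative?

B

Divergence at each region's feature centre — A: about -3, B: about -5, D: about +2. Region B is most negative.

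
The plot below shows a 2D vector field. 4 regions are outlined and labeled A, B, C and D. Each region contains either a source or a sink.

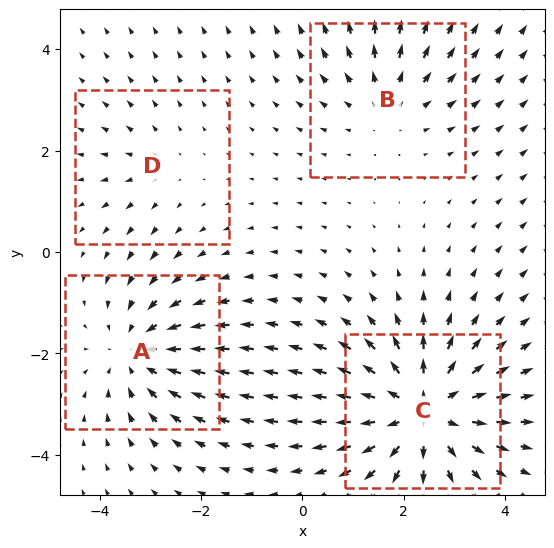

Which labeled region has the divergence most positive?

C

Divergence at each region's feature centre — A: about -4, B: about +3, C: about +6, D: about +2. Region C is most positive.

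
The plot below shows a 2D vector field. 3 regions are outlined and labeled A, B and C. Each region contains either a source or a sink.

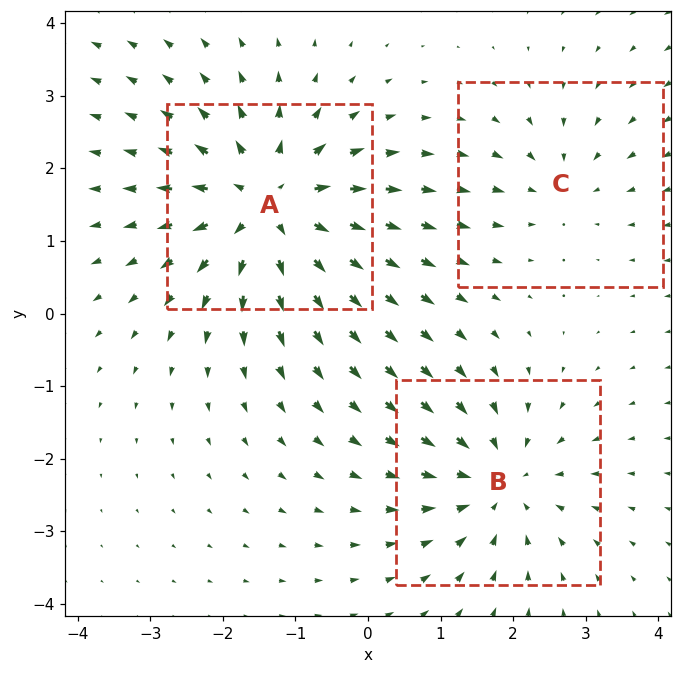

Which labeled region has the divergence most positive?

Divergence at each region's feature centre — A: about +5, B: about -3, C: about -2. Region A is most positive.

A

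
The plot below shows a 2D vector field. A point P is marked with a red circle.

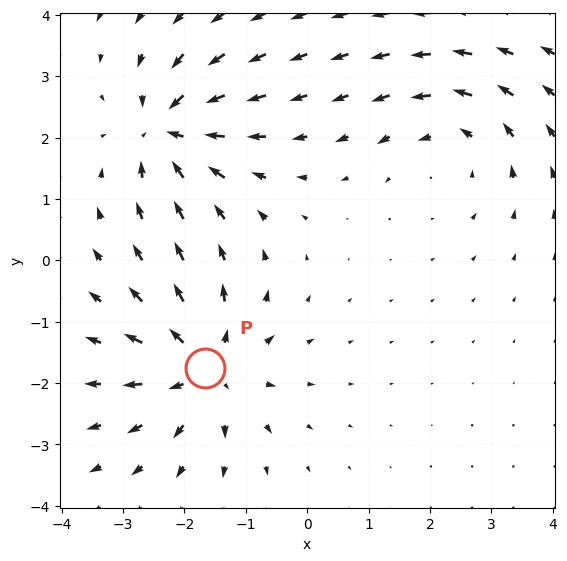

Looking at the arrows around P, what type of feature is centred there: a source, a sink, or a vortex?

source

At P (-1.7, -1.8) the arrows spread outward. Divergence about +4, curl ≈0 — positive divergence with near-zero curl is a source.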